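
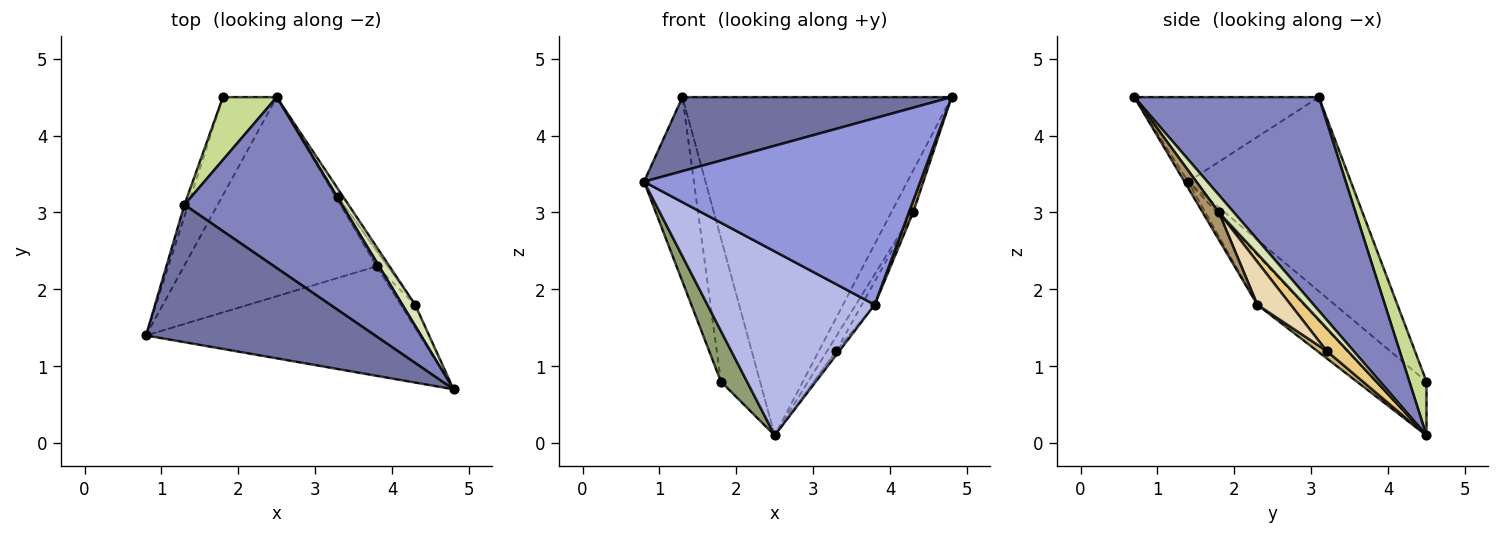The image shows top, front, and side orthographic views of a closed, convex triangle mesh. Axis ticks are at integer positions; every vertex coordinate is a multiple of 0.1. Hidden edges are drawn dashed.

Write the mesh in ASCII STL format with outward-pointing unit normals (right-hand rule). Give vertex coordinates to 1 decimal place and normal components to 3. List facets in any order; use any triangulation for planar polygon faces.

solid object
 facet normal -0.309 -0.451 0.837
  outer loop
   vertex 1.3 3.1 4.5
   vertex 0.8 1.4 3.4
   vertex 4.8 0.7 4.5
  endloop
 endfacet
 facet normal 0.522 0.761 0.385
  outer loop
   vertex 1.3 3.1 4.5
   vertex 4.8 0.7 4.5
   vertex 2.5 4.5 0.1
  endloop
 endfacet
 facet normal -0.012 -0.862 -0.507
  outer loop
   vertex 3.8 2.3 1.8
   vertex 4.8 0.7 4.5
   vertex 0.8 1.4 3.4
  endloop
 endfacet
 facet normal -0.185 -0.667 -0.722
  outer loop
   vertex 3.8 2.3 1.8
   vertex 0.8 1.4 3.4
   vertex 2.5 4.5 0.1
  endloop
 endfacet
 facet normal -0.664 -0.343 -0.664
  outer loop
   vertex 1.8 4.5 0.8
   vertex 2.5 4.5 0.1
   vertex 0.8 1.4 3.4
  endloop
 endfacet
 facet normal -0.956 0.293 -0.018
  outer loop
   vertex 1.8 4.5 0.8
   vertex 0.8 1.4 3.4
   vertex 1.3 3.1 4.5
  endloop
 endfacet
 facet normal 0.372 0.850 0.372
  outer loop
   vertex 1.8 4.5 0.8
   vertex 1.3 3.1 4.5
   vertex 2.5 4.5 0.1
  endloop
 endfacet
 facet normal 0.523 0.761 0.383
  outer loop
   vertex 4.3 1.8 3.0
   vertex 2.5 4.5 0.1
   vertex 4.8 0.7 4.5
  endloop
 endfacet
 facet normal 0.862 -0.227 -0.454
  outer loop
   vertex 4.3 1.8 3.0
   vertex 4.8 0.7 4.5
   vertex 3.8 2.3 1.8
  endloop
 endfacet
 facet normal 0.905 0.302 -0.302
  outer loop
   vertex 3.3 3.2 1.2
   vertex 3.8 2.3 1.8
   vertex 2.5 4.5 0.1
  endloop
 endfacet
 facet normal 0.901 0.383 -0.203
  outer loop
   vertex 3.3 3.2 1.2
   vertex 2.5 4.5 0.1
   vertex 4.3 1.8 3.0
  endloop
 endfacet
 facet normal 0.908 0.349 -0.233
  outer loop
   vertex 3.3 3.2 1.2
   vertex 4.3 1.8 3.0
   vertex 3.8 2.3 1.8
  endloop
 endfacet
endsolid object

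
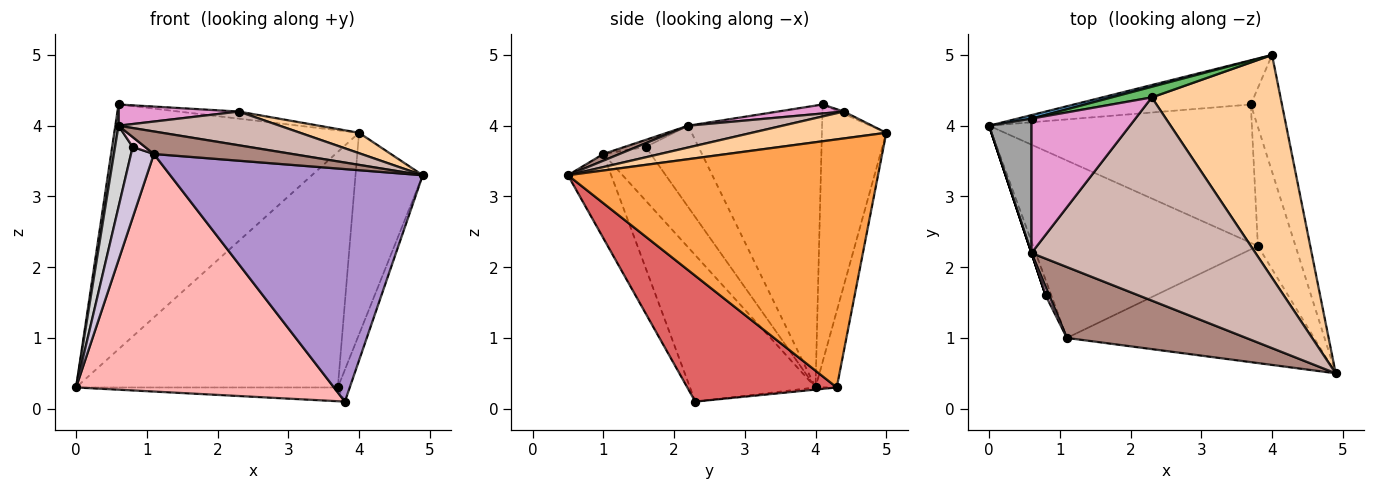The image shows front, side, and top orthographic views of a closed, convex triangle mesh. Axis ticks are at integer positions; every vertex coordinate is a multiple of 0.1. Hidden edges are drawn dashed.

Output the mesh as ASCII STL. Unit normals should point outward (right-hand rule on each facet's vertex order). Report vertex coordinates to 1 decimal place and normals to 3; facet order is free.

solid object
 facet normal -0.254 0.967 0.014
  outer loop
   vertex 0.6 4.1 4.3
   vertex 4.0 5.0 3.9
   vertex 0.0 4.0 0.3
  endloop
 endfacet
 facet normal -0.079 0.980 -0.184
  outer loop
   vertex 3.7 4.3 0.3
   vertex 0.0 4.0 0.3
   vertex 4.0 5.0 3.9
  endloop
 endfacet
 facet normal 0.970 0.210 -0.122
  outer loop
   vertex 3.7 4.3 0.3
   vertex 4.0 5.0 3.9
   vertex 4.9 0.5 3.3
  endloop
 endfacet
 facet normal 0.204 -0.089 0.975
  outer loop
   vertex 2.3 4.4 4.2
   vertex 4.9 0.5 3.3
   vertex 4.0 5.0 3.9
  endloop
 endfacet
 facet normal -0.049 0.554 0.831
  outer loop
   vertex 2.3 4.4 4.2
   vertex 4.0 5.0 3.9
   vertex 0.6 4.1 4.3
  endloop
 endfacet
 facet normal -0.008 0.099 -0.995
  outer loop
   vertex 3.8 2.3 0.1
   vertex 0.0 4.0 0.3
   vertex 3.7 4.3 0.3
  endloop
 endfacet
 facet normal 0.955 0.076 -0.285
  outer loop
   vertex 3.8 2.3 0.1
   vertex 3.7 4.3 0.3
   vertex 4.9 0.5 3.3
  endloop
 endfacet
 facet normal -0.363 -0.746 -0.558
  outer loop
   vertex 3.8 2.3 0.1
   vertex 1.1 1.0 3.6
   vertex 0.0 4.0 0.3
  endloop
 endfacet
 facet normal -0.151 -0.883 -0.445
  outer loop
   vertex 3.8 2.3 0.1
   vertex 4.9 0.5 3.3
   vertex 1.1 1.0 3.6
  endloop
 endfacet
 facet normal -0.897 -0.433 -0.094
  outer loop
   vertex 0.8 1.6 3.7
   vertex 0.0 4.0 0.3
   vertex 1.1 1.0 3.6
  endloop
 endfacet
 facet normal 0.035 -0.303 0.952
  outer loop
   vertex 0.6 2.2 4.0
   vertex 1.1 1.0 3.6
   vertex 4.9 0.5 3.3
  endloop
 endfacet
 facet normal 0.095 -0.163 0.982
  outer loop
   vertex 0.6 2.2 4.0
   vertex 4.9 0.5 3.3
   vertex 2.3 4.4 4.2
  endloop
 endfacet
 facet normal 0.085 -0.155 0.984
  outer loop
   vertex 0.6 2.2 4.0
   vertex 2.3 4.4 4.2
   vertex 0.6 4.1 4.3
  endloop
 endfacet
 facet normal -0.793 -0.463 0.396
  outer loop
   vertex 0.6 2.2 4.0
   vertex 0.8 1.6 3.7
   vertex 1.1 1.0 3.6
  endloop
 endfacet
 facet normal -0.989 -0.024 0.149
  outer loop
   vertex 0.6 2.2 4.0
   vertex 0.6 4.1 4.3
   vertex 0.0 4.0 0.3
  endloop
 endfacet
 facet normal -0.949 -0.316 0.000
  outer loop
   vertex 0.6 2.2 4.0
   vertex 0.0 4.0 0.3
   vertex 0.8 1.6 3.7
  endloop
 endfacet
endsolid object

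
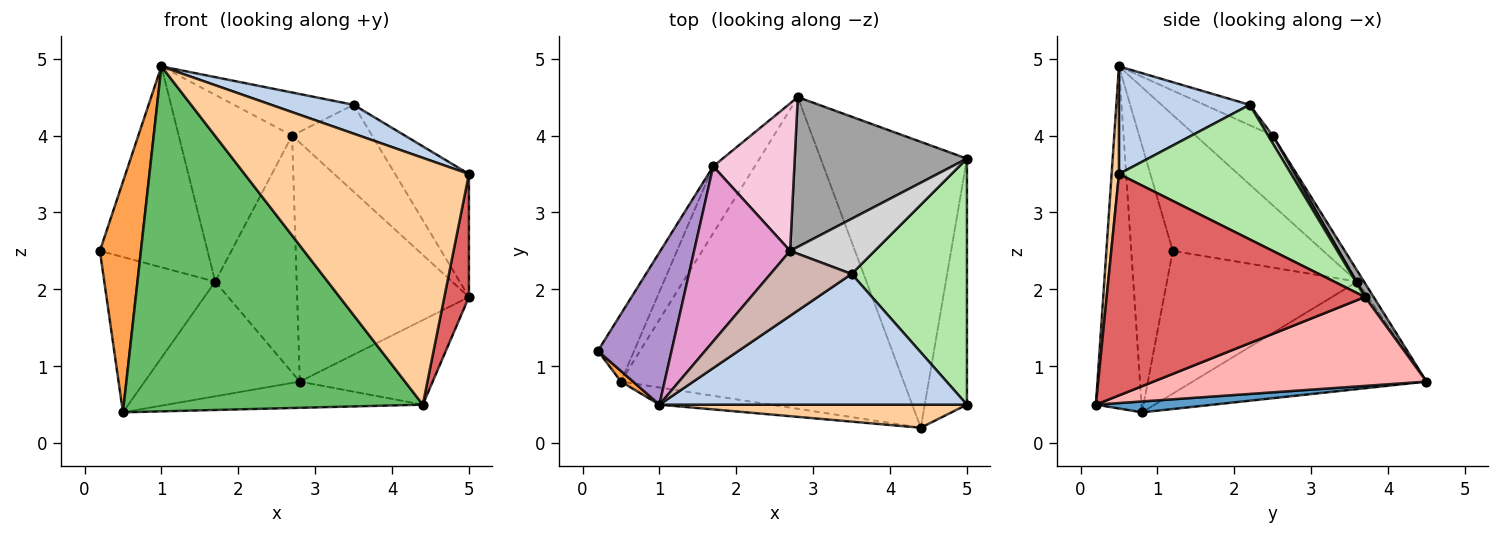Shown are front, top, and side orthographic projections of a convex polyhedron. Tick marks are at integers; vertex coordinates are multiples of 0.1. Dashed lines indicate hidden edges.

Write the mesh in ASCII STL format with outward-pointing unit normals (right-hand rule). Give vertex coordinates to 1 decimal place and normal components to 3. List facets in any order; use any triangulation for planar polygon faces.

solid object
 facet normal 0.038 0.084 -0.996
  outer loop
   vertex 0.5 0.8 0.4
   vertex 2.8 4.5 0.8
   vertex 4.4 0.2 0.5
  endloop
 endfacet
 facet normal 0.323 -0.204 0.924
  outer loop
   vertex 1.0 0.5 4.9
   vertex 5.0 0.5 3.5
   vertex 3.5 2.2 4.4
  endloop
 endfacet
 facet normal -0.711 -0.702 0.032
  outer loop
   vertex 1.0 0.5 4.9
   vertex 0.2 1.2 2.5
   vertex 0.5 0.8 0.4
  endloop
 endfacet
 facet normal 0.033 -0.995 0.093
  outer loop
   vertex 1.0 0.5 4.9
   vertex 4.4 0.2 0.5
   vertex 5.0 0.5 3.5
  endloop
 endfacet
 facet normal -0.151 -0.987 -0.049
  outer loop
   vertex 1.0 0.5 4.9
   vertex 0.5 0.8 0.4
   vertex 4.4 0.2 0.5
  endloop
 endfacet
 facet normal 0.722 0.309 0.619
  outer loop
   vertex 5.0 3.7 1.9
   vertex 3.5 2.2 4.4
   vertex 5.0 0.5 3.5
  endloop
 endfacet
 facet normal 0.978 -0.093 -0.186
  outer loop
   vertex 5.0 3.7 1.9
   vertex 5.0 0.5 3.5
   vertex 4.4 0.2 0.5
  endloop
 endfacet
 facet normal 0.503 0.245 -0.829
  outer loop
   vertex 5.0 3.7 1.9
   vertex 4.4 0.2 0.5
   vertex 2.8 4.5 0.8
  endloop
 endfacet
 facet normal -0.744 0.532 0.403
  outer loop
   vertex 1.7 3.6 2.1
   vertex 0.2 1.2 2.5
   vertex 1.0 0.5 4.9
  endloop
 endfacet
 facet normal -0.844 0.492 -0.214
  outer loop
   vertex 1.7 3.6 2.1
   vertex 0.5 0.8 0.4
   vertex 0.2 1.2 2.5
  endloop
 endfacet
 facet normal -0.793 0.526 -0.307
  outer loop
   vertex 1.7 3.6 2.1
   vertex 2.8 4.5 0.8
   vertex 0.5 0.8 0.4
  endloop
 endfacet
 facet normal -0.205 0.541 0.816
  outer loop
   vertex 2.7 2.5 4.0
   vertex 1.0 0.5 4.9
   vertex 3.5 2.2 4.4
  endloop
 endfacet
 facet normal -0.445 0.654 0.612
  outer loop
   vertex 2.7 2.5 4.0
   vertex 1.7 3.6 2.1
   vertex 1.0 0.5 4.9
  endloop
 endfacet
 facet normal -0.070 0.847 0.527
  outer loop
   vertex 2.7 2.5 4.0
   vertex 2.8 4.5 0.8
   vertex 1.7 3.6 2.1
  endloop
 endfacet
 facet normal 0.043 0.847 0.530
  outer loop
   vertex 2.7 2.5 4.0
   vertex 5.0 3.7 1.9
   vertex 2.8 4.5 0.8
  endloop
 endfacet
 facet normal 0.049 0.843 0.535
  outer loop
   vertex 2.7 2.5 4.0
   vertex 3.5 2.2 4.4
   vertex 5.0 3.7 1.9
  endloop
 endfacet
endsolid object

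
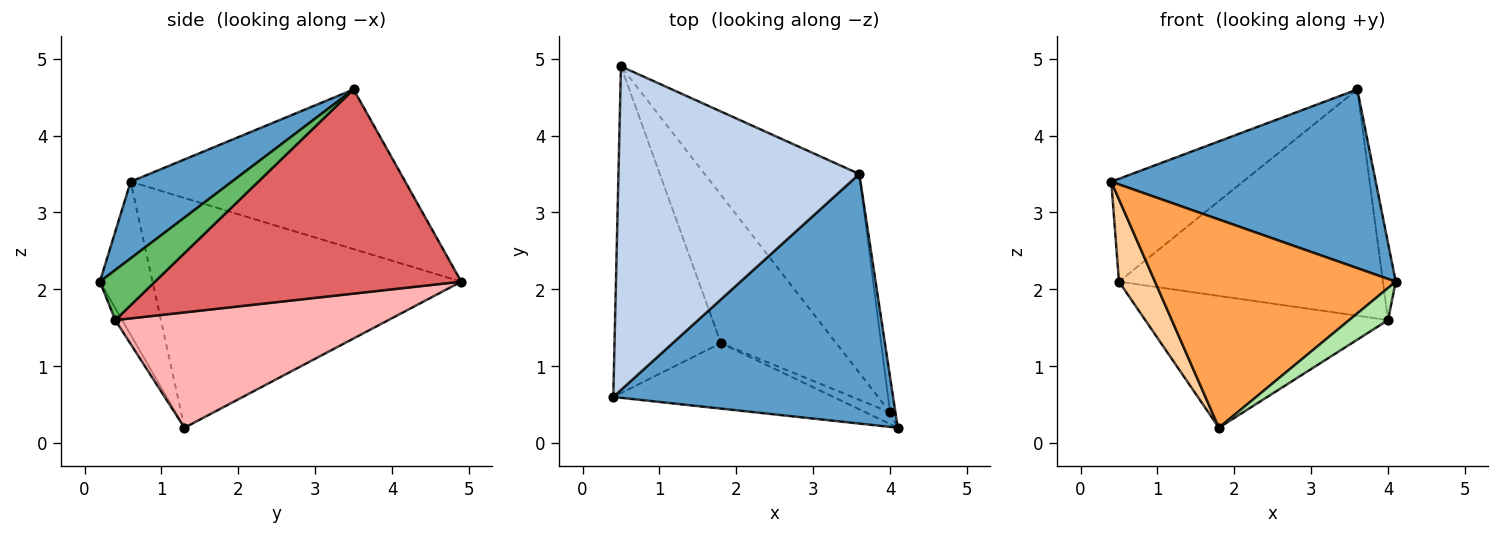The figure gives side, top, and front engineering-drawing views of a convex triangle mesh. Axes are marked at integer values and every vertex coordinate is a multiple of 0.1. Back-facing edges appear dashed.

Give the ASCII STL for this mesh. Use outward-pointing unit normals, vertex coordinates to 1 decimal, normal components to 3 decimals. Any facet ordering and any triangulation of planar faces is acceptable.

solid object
 facet normal 0.217 -0.568 0.794
  outer loop
   vertex 3.6 3.5 4.6
   vertex 0.4 0.6 3.4
   vertex 4.1 0.2 2.1
  endloop
 endfacet
 facet normal -0.534 0.256 0.806
  outer loop
   vertex 3.6 3.5 4.6
   vertex 0.5 4.9 2.1
   vertex 0.4 0.6 3.4
  endloop
 endfacet
 facet normal -0.204 -0.934 -0.294
  outer loop
   vertex 1.8 1.3 0.2
   vertex 4.1 0.2 2.1
   vertex 0.4 0.6 3.4
  endloop
 endfacet
 facet normal -0.902 -0.105 -0.418
  outer loop
   vertex 1.8 1.3 0.2
   vertex 0.4 0.6 3.4
   vertex 0.5 4.9 2.1
  endloop
 endfacet
 facet normal 0.969 0.225 -0.104
  outer loop
   vertex 4.0 0.4 1.6
   vertex 3.6 3.5 4.6
   vertex 4.1 0.2 2.1
  endloop
 endfacet
 facet normal -0.164 -0.927 -0.338
  outer loop
   vertex 4.0 0.4 1.6
   vertex 4.1 0.2 2.1
   vertex 1.8 1.3 0.2
  endloop
 endfacet
 facet normal 0.657 0.566 -0.498
  outer loop
   vertex 4.0 0.4 1.6
   vertex 0.5 4.9 2.1
   vertex 3.6 3.5 4.6
  endloop
 endfacet
 facet normal 0.599 0.532 -0.599
  outer loop
   vertex 4.0 0.4 1.6
   vertex 1.8 1.3 0.2
   vertex 0.5 4.9 2.1
  endloop
 endfacet
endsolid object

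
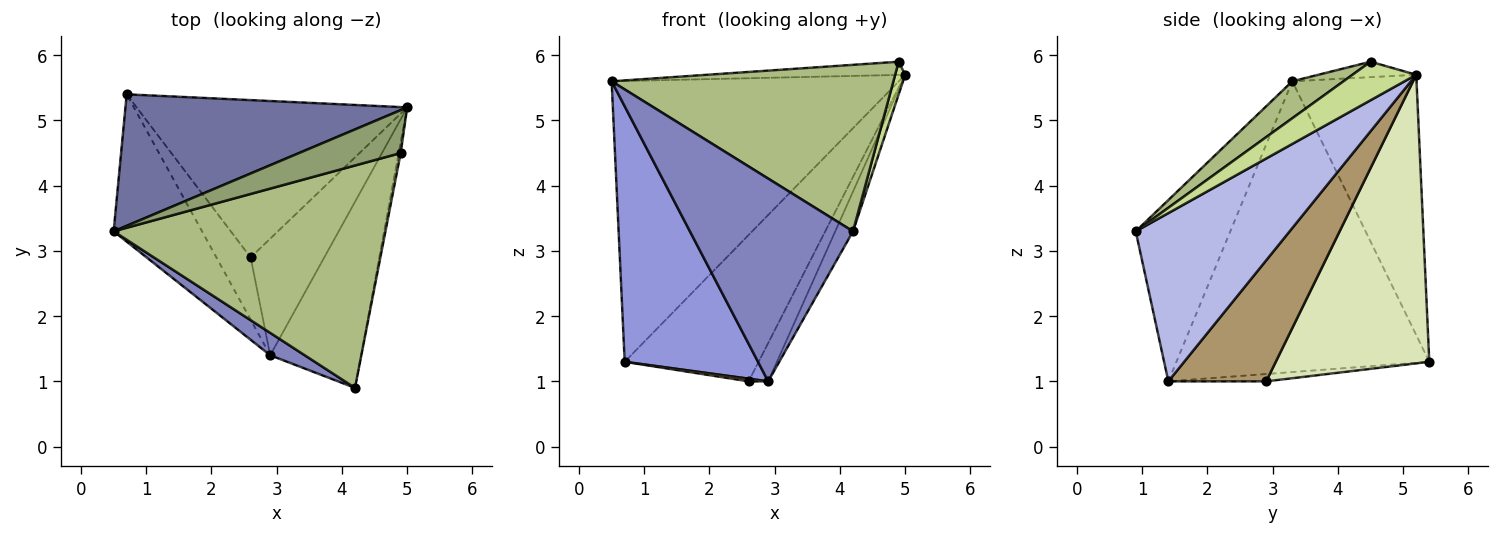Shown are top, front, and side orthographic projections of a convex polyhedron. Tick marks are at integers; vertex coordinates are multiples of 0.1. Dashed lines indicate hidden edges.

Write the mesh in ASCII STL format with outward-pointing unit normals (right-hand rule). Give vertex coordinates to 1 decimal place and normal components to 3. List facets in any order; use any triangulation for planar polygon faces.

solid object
 facet normal -0.365 0.843 0.395
  outer loop
   vertex 0.7 5.4 1.3
   vertex 0.5 3.3 5.6
   vertex 5.0 5.2 5.7
  endloop
 endfacet
 facet normal -0.499 -0.861 0.095
  outer loop
   vertex 2.9 1.4 1.0
   vertex 4.2 0.9 3.3
   vertex 0.5 3.3 5.6
  endloop
 endfacet
 facet normal -0.854 -0.450 -0.260
  outer loop
   vertex 2.9 1.4 1.0
   vertex 0.5 3.3 5.6
   vertex 0.7 5.4 1.3
  endloop
 endfacet
 facet normal 0.875 0.101 -0.473
  outer loop
   vertex 2.9 1.4 1.0
   vertex 5.0 5.2 5.7
   vertex 4.2 0.9 3.3
  endloop
 endfacet
 facet normal -0.144 0.291 0.946
  outer loop
   vertex 4.9 4.5 5.9
   vertex 5.0 5.2 5.7
   vertex 0.5 3.3 5.6
  endloop
 endfacet
 facet normal 0.108 -0.596 0.796
  outer loop
   vertex 4.9 4.5 5.9
   vertex 0.5 3.3 5.6
   vertex 4.2 0.9 3.3
  endloop
 endfacet
 facet normal 0.987 -0.155 -0.050
  outer loop
   vertex 4.9 4.5 5.9
   vertex 4.2 0.9 3.3
   vertex 5.0 5.2 5.7
  endloop
 endfacet
 facet normal 0.615 0.537 -0.577
  outer loop
   vertex 2.6 2.9 1.0
   vertex 0.7 5.4 1.3
   vertex 5.0 5.2 5.7
  endloop
 endfacet
 facet normal 0.842 0.168 -0.512
  outer loop
   vertex 2.6 2.9 1.0
   vertex 5.0 5.2 5.7
   vertex 2.9 1.4 1.0
  endloop
 endfacet
 facet normal -0.209 -0.042 -0.977
  outer loop
   vertex 2.6 2.9 1.0
   vertex 2.9 1.4 1.0
   vertex 0.7 5.4 1.3
  endloop
 endfacet
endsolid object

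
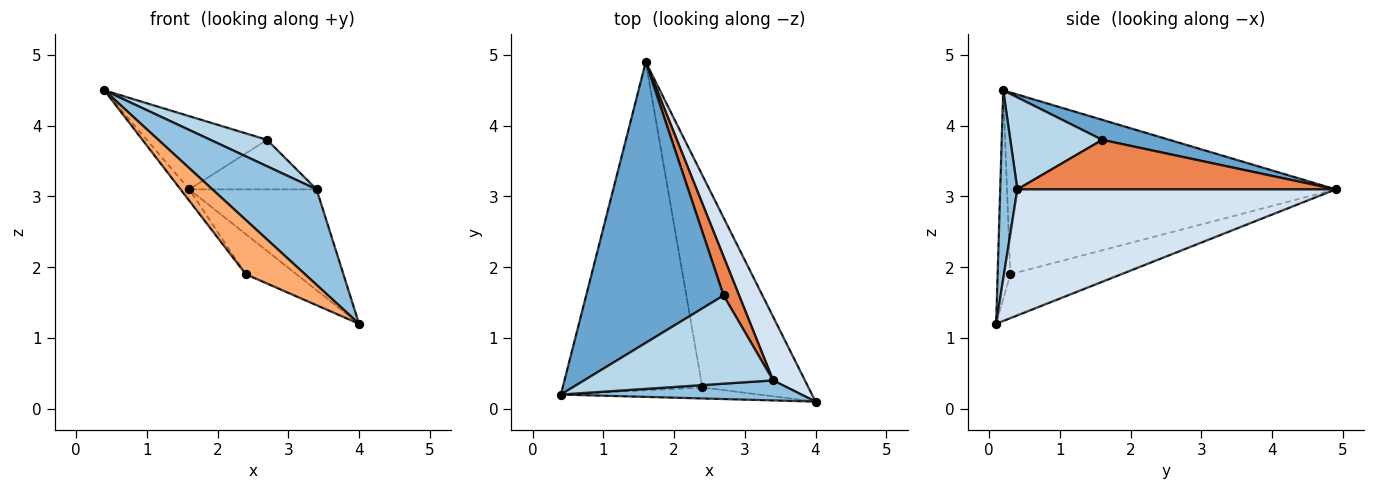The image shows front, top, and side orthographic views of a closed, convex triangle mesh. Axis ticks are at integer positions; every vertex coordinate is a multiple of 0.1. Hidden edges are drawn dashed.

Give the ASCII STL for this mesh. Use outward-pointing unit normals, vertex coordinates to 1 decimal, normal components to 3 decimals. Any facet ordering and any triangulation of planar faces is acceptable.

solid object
 facet normal 0.140 0.250 0.958
  outer loop
   vertex 2.7 1.6 3.8
   vertex 1.6 4.9 3.1
   vertex 0.4 0.2 4.5
  endloop
 endfacet
 facet normal 0.159 -0.966 0.203
  outer loop
   vertex 3.4 0.4 3.1
   vertex 0.4 0.2 4.5
   vertex 4.0 0.1 1.2
  endloop
 endfacet
 facet normal 0.423 -0.260 0.868
  outer loop
   vertex 3.4 0.4 3.1
   vertex 2.7 1.6 3.8
   vertex 0.4 0.2 4.5
  endloop
 endfacet
 facet normal 0.904 0.362 0.228
  outer loop
   vertex 3.4 0.4 3.1
   vertex 4.0 0.1 1.2
   vertex 1.6 4.9 3.1
  endloop
 endfacet
 facet normal 0.891 0.357 0.280
  outer loop
   vertex 3.4 0.4 3.1
   vertex 1.6 4.9 3.1
   vertex 2.7 1.6 3.8
  endloop
 endfacet
 facet normal -0.205 -0.959 -0.195
  outer loop
   vertex 2.4 0.3 1.9
   vertex 4.0 0.1 1.2
   vertex 0.4 0.2 4.5
  endloop
 endfacet
 facet normal -0.793 0.021 -0.609
  outer loop
   vertex 2.4 0.3 1.9
   vertex 0.4 0.2 4.5
   vertex 1.6 4.9 3.1
  endloop
 endfacet
 facet normal -0.377 0.172 -0.910
  outer loop
   vertex 2.4 0.3 1.9
   vertex 1.6 4.9 3.1
   vertex 4.0 0.1 1.2
  endloop
 endfacet
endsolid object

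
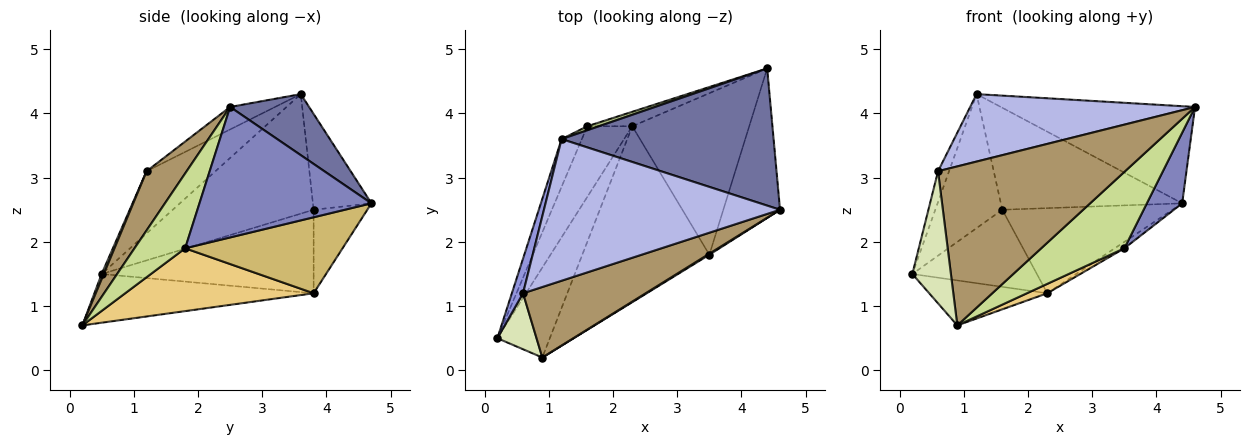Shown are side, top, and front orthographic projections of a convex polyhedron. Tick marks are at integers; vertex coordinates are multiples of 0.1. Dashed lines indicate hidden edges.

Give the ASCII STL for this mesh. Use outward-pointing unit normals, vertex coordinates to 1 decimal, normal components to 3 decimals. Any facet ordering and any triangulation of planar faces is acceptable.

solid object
 facet normal 0.229 0.563 0.795
  outer loop
   vertex 4.4 4.7 2.6
   vertex 1.2 3.6 4.3
   vertex 4.6 2.5 4.1
  endloop
 endfacet
 facet normal 0.901 -0.185 -0.392
  outer loop
   vertex 3.5 1.8 1.9
   vertex 4.4 4.7 2.6
   vertex 4.6 2.5 4.1
  endloop
 endfacet
 facet normal -0.972 0.156 0.175
  outer loop
   vertex 0.6 1.2 3.1
   vertex 1.2 3.6 4.3
   vertex 0.2 0.5 1.5
  endloop
 endfacet
 facet normal -0.086 -0.428 0.900
  outer loop
   vertex 0.6 1.2 3.1
   vertex 4.6 2.5 4.1
   vertex 1.2 3.6 4.3
  endloop
 endfacet
 facet normal -0.893 0.425 -0.151
  outer loop
   vertex 1.6 3.8 2.5
   vertex 0.2 0.5 1.5
   vertex 1.2 3.6 4.3
  endloop
 endfacet
 facet normal -0.307 0.951 0.037
  outer loop
   vertex 1.6 3.8 2.5
   vertex 1.2 3.6 4.3
   vertex 4.4 4.7 2.6
  endloop
 endfacet
 facet normal 0.520 -0.854 0.012
  outer loop
   vertex 0.9 0.2 0.7
   vertex 3.5 1.8 1.9
   vertex 4.6 2.5 4.1
  endloop
 endfacet
 facet normal 0.051 -0.920 0.390
  outer loop
   vertex 0.9 0.2 0.7
   vertex 0.6 1.2 3.1
   vertex 0.2 0.5 1.5
  endloop
 endfacet
 facet normal 0.192 -0.897 0.398
  outer loop
   vertex 0.9 0.2 0.7
   vertex 4.6 2.5 4.1
   vertex 0.6 1.2 3.1
  endloop
 endfacet
 facet normal 0.544 0.033 -0.838
  outer loop
   vertex 2.3 3.8 1.2
   vertex 4.4 4.7 2.6
   vertex 3.5 1.8 1.9
  endloop
 endfacet
 facet normal 0.443 -0.048 -0.895
  outer loop
   vertex 2.3 3.8 1.2
   vertex 3.5 1.8 1.9
   vertex 0.9 0.2 0.7
  endloop
 endfacet
 facet normal -0.297 0.941 -0.160
  outer loop
   vertex 2.3 3.8 1.2
   vertex 1.6 3.8 2.5
   vertex 4.4 4.7 2.6
  endloop
 endfacet
 facet normal -0.782 0.459 -0.421
  outer loop
   vertex 2.3 3.8 1.2
   vertex 0.2 0.5 1.5
   vertex 1.6 3.8 2.5
  endloop
 endfacet
 facet normal -0.639 0.344 -0.688
  outer loop
   vertex 2.3 3.8 1.2
   vertex 0.9 0.2 0.7
   vertex 0.2 0.5 1.5
  endloop
 endfacet
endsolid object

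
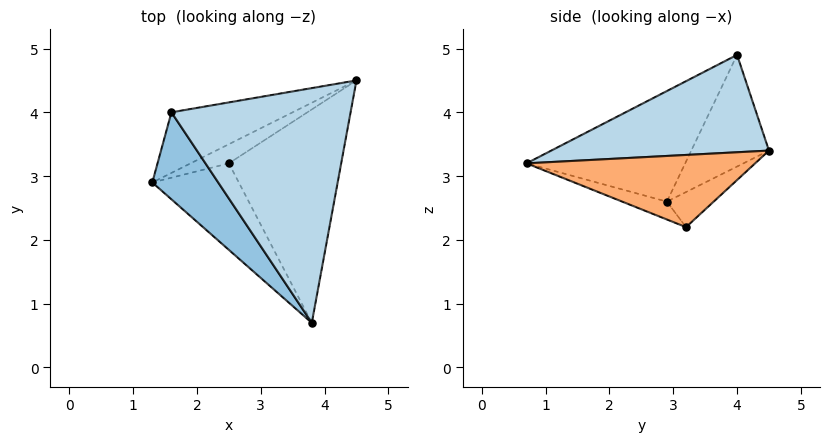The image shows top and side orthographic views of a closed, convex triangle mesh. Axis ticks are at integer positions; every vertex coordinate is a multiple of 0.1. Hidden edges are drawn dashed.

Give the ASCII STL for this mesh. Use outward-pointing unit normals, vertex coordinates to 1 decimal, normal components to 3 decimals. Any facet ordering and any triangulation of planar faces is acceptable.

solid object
 facet normal -0.340 0.865 -0.369
  outer loop
   vertex 1.6 4.0 4.9
   vertex 4.5 4.5 3.4
   vertex 1.3 2.9 2.6
  endloop
 endfacet
 facet normal -0.659 -0.642 0.393
  outer loop
   vertex 1.6 4.0 4.9
   vertex 1.3 2.9 2.6
   vertex 3.8 0.7 3.2
  endloop
 endfacet
 facet normal 0.473 -0.133 0.871
  outer loop
   vertex 1.6 4.0 4.9
   vertex 3.8 0.7 3.2
   vertex 4.5 4.5 3.4
  endloop
 endfacet
 facet normal -0.340 0.865 -0.371
  outer loop
   vertex 2.5 3.2 2.2
   vertex 1.3 2.9 2.6
   vertex 4.5 4.5 3.4
  endloop
 endfacet
 facet normal -0.181 -0.445 -0.877
  outer loop
   vertex 2.5 3.2 2.2
   vertex 3.8 0.7 3.2
   vertex 1.3 2.9 2.6
  endloop
 endfacet
 facet normal 0.540 -0.055 -0.840
  outer loop
   vertex 2.5 3.2 2.2
   vertex 4.5 4.5 3.4
   vertex 3.8 0.7 3.2
  endloop
 endfacet
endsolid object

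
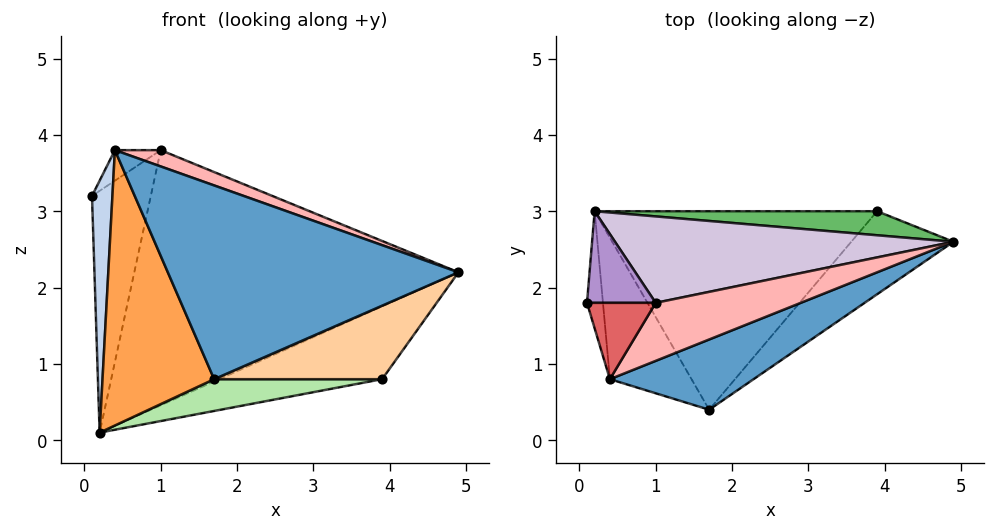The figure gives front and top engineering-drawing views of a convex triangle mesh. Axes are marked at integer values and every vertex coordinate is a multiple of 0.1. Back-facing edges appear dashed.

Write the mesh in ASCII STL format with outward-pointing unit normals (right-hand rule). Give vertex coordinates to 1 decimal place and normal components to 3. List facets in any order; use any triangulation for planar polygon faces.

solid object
 facet normal 0.445 -0.842 0.305
  outer loop
   vertex 0.4 0.8 3.8
   vertex 1.7 0.4 0.8
   vertex 4.9 2.6 2.2
  endloop
 endfacet
 facet normal -0.909 -0.378 -0.176
  outer loop
   vertex 0.4 0.8 3.8
   vertex 0.1 1.8 3.2
   vertex 0.2 3.0 0.1
  endloop
 endfacet
 facet normal -0.799 -0.535 -0.275
  outer loop
   vertex 0.4 0.8 3.8
   vertex 0.2 3.0 0.1
   vertex 1.7 0.4 0.8
  endloop
 endfacet
 facet normal 0.617 -0.522 -0.590
  outer loop
   vertex 3.9 3.0 0.8
   vertex 4.9 2.6 2.2
   vertex 1.7 0.4 0.8
  endloop
 endfacet
 facet normal -0.059 0.948 0.313
  outer loop
   vertex 3.9 3.0 0.8
   vertex 0.2 3.0 0.1
   vertex 4.9 2.6 2.2
  endloop
 endfacet
 facet normal 0.184 -0.155 -0.971
  outer loop
   vertex 3.9 3.0 0.8
   vertex 1.7 0.4 0.8
   vertex 0.2 3.0 0.1
  endloop
 endfacet
 facet normal -0.526 0.316 0.789
  outer loop
   vertex 1.0 1.8 3.8
   vertex 0.1 1.8 3.2
   vertex 0.4 0.8 3.8
  endloop
 endfacet
 facet normal 0.411 -0.246 0.878
  outer loop
   vertex 1.0 1.8 3.8
   vertex 0.4 0.8 3.8
   vertex 4.9 2.6 2.2
  endloop
 endfacet
 facet normal -0.230 0.910 0.345
  outer loop
   vertex 1.0 1.8 3.8
   vertex 0.2 3.0 0.1
   vertex 0.1 1.8 3.2
  endloop
 endfacet
 facet normal -0.063 0.945 0.320
  outer loop
   vertex 1.0 1.8 3.8
   vertex 4.9 2.6 2.2
   vertex 0.2 3.0 0.1
  endloop
 endfacet
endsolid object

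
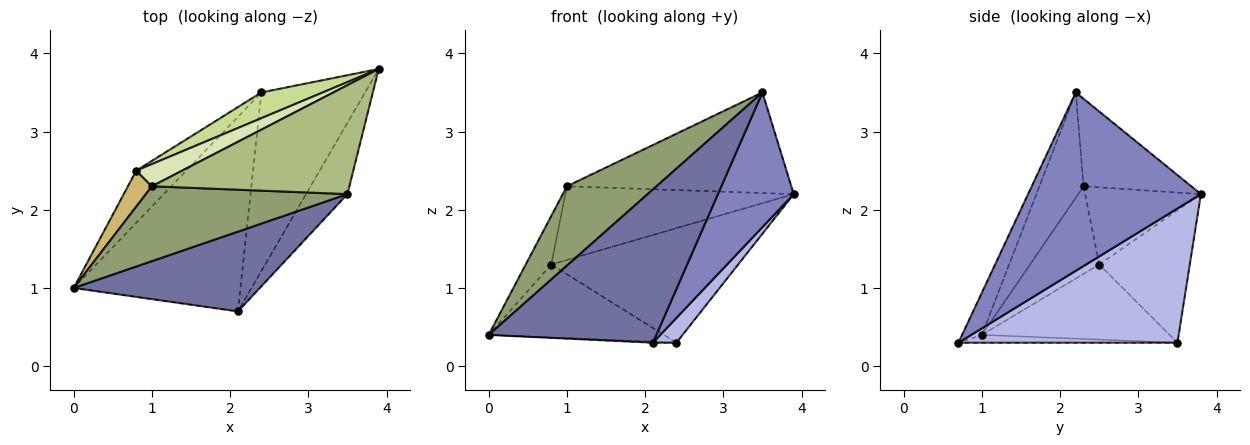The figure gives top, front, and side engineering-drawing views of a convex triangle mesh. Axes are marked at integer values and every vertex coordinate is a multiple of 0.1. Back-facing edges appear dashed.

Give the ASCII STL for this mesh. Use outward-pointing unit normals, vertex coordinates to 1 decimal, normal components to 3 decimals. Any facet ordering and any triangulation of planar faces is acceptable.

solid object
 facet normal -0.104 -0.882 0.459
  outer loop
   vertex 3.5 2.2 3.5
   vertex 0.0 1.0 0.4
   vertex 2.1 0.7 0.3
  endloop
 endfacet
 facet normal 0.896 -0.393 -0.208
  outer loop
   vertex 3.5 2.2 3.5
   vertex 2.1 0.7 0.3
   vertex 3.9 3.8 2.2
  endloop
 endfacet
 facet normal -0.047 0.005 -0.999
  outer loop
   vertex 2.4 3.5 0.3
   vertex 2.1 0.7 0.3
   vertex 0.0 1.0 0.4
  endloop
 endfacet
 facet normal 0.789 -0.084 -0.609
  outer loop
   vertex 2.4 3.5 0.3
   vertex 3.9 3.8 2.2
   vertex 2.1 0.7 0.3
  endloop
 endfacet
 facet normal -0.337 -0.685 0.646
  outer loop
   vertex 1.0 2.3 2.3
   vertex 0.0 1.0 0.4
   vertex 3.5 2.2 3.5
  endloop
 endfacet
 facet normal -0.310 0.645 0.699
  outer loop
   vertex 1.0 2.3 2.3
   vertex 3.5 2.2 3.5
   vertex 3.9 3.8 2.2
  endloop
 endfacet
 facet normal -0.427 0.882 0.198
  outer loop
   vertex 0.8 2.5 1.3
   vertex 3.9 3.8 2.2
   vertex 2.4 3.5 0.3
  endloop
 endfacet
 facet normal -0.437 0.861 0.260
  outer loop
   vertex 0.8 2.5 1.3
   vertex 1.0 2.3 2.3
   vertex 3.9 3.8 2.2
  endloop
 endfacet
 facet normal -0.657 0.613 -0.438
  outer loop
   vertex 0.8 2.5 1.3
   vertex 2.4 3.5 0.3
   vertex 0.0 1.0 0.4
  endloop
 endfacet
 facet normal -0.909 0.335 0.249
  outer loop
   vertex 0.8 2.5 1.3
   vertex 0.0 1.0 0.4
   vertex 1.0 2.3 2.3
  endloop
 endfacet
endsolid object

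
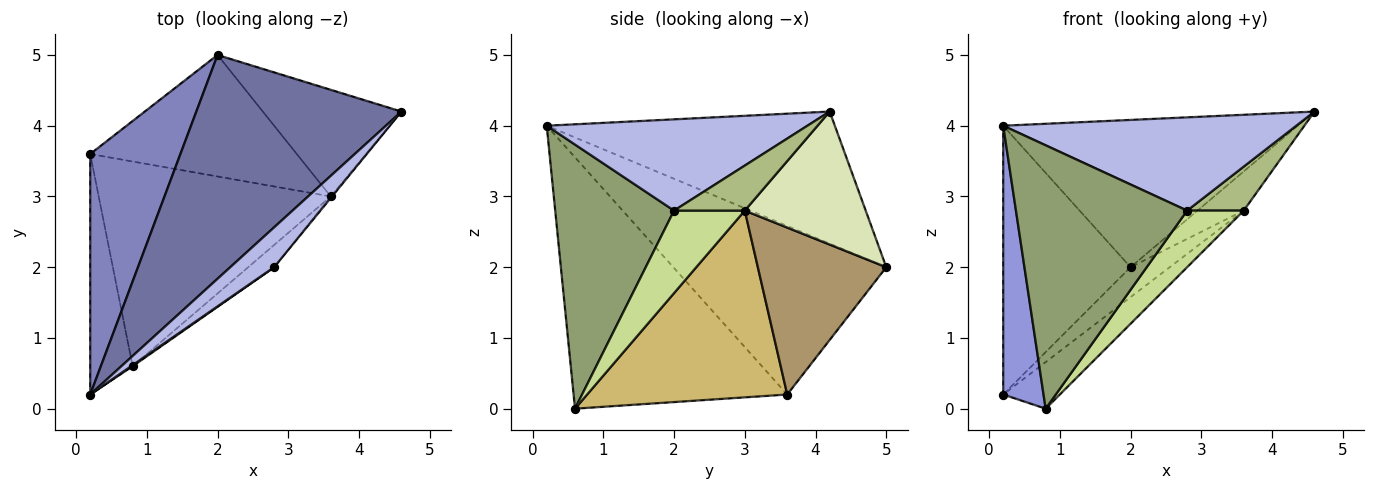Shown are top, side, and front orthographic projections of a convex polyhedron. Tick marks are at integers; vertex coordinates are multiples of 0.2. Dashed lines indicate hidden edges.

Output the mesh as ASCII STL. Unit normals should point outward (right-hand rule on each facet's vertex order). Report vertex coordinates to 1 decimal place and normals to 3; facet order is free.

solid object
 facet normal -0.474 0.484 0.736
  outer loop
   vertex 2.0 5.0 2.0
   vertex 0.2 0.2 4.0
   vertex 4.6 4.2 4.2
  endloop
 endfacet
 facet normal -0.780 0.466 0.417
  outer loop
   vertex 0.2 3.6 0.2
   vertex 0.2 0.2 4.0
   vertex 2.0 5.0 2.0
  endloop
 endfacet
 facet normal -0.969 -0.183 -0.164
  outer loop
   vertex 0.2 3.6 0.2
   vertex 0.8 0.6 0.0
   vertex 0.2 0.2 4.0
  endloop
 endfacet
 facet normal 0.633 -0.712 0.304
  outer loop
   vertex 2.8 2.0 2.8
   vertex 4.6 4.2 4.2
   vertex 0.2 0.2 4.0
  endloop
 endfacet
 facet normal 0.570 -0.821 0.003
  outer loop
   vertex 2.8 2.0 2.8
   vertex 0.2 0.2 4.0
   vertex 0.8 0.6 0.0
  endloop
 endfacet
 facet normal 0.781 -0.625 -0.022
  outer loop
   vertex 3.6 3.0 2.8
   vertex 4.6 4.2 4.2
   vertex 2.8 2.0 2.8
  endloop
 endfacet
 facet normal 0.758 -0.607 -0.238
  outer loop
   vertex 3.6 3.0 2.8
   vertex 2.8 2.0 2.8
   vertex 0.8 0.6 0.0
  endloop
 endfacet
 facet normal 0.669 0.256 -0.698
  outer loop
   vertex 3.6 3.0 2.8
   vertex 2.0 5.0 2.0
   vertex 4.6 4.2 4.2
  endloop
 endfacet
 facet normal 0.617 0.188 -0.764
  outer loop
   vertex 3.6 3.0 2.8
   vertex 0.2 3.6 0.2
   vertex 2.0 5.0 2.0
  endloop
 endfacet
 facet normal 0.617 0.175 -0.767
  outer loop
   vertex 3.6 3.0 2.8
   vertex 0.8 0.6 0.0
   vertex 0.2 3.6 0.2
  endloop
 endfacet
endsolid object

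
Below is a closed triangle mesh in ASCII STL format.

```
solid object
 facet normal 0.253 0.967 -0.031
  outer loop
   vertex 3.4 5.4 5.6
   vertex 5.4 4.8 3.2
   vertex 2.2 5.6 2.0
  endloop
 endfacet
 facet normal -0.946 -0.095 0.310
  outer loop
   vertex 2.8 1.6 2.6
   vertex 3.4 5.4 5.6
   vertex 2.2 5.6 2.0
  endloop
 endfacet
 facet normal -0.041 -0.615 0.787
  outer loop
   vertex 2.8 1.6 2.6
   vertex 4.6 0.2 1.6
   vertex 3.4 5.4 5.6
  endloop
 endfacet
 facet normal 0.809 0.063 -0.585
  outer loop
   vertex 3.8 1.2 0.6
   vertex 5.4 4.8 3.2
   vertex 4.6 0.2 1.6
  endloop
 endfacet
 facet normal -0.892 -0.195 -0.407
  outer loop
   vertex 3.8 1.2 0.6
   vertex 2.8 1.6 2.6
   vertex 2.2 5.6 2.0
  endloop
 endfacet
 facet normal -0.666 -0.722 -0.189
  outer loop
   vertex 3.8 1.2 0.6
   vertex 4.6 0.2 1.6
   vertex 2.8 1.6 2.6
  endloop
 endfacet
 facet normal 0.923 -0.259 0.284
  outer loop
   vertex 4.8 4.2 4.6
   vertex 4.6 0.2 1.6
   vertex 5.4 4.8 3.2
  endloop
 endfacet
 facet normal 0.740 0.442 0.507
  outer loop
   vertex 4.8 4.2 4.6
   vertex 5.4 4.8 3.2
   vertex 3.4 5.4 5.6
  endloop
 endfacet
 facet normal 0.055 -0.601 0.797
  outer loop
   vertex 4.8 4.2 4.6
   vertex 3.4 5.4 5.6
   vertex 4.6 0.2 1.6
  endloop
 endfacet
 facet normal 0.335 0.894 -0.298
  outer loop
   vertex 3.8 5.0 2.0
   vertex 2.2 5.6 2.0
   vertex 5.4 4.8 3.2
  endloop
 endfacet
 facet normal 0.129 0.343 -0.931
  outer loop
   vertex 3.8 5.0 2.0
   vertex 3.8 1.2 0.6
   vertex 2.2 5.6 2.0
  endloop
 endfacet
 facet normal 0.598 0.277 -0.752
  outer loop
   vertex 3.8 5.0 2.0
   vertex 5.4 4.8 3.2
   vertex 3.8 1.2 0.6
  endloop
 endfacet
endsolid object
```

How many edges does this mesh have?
18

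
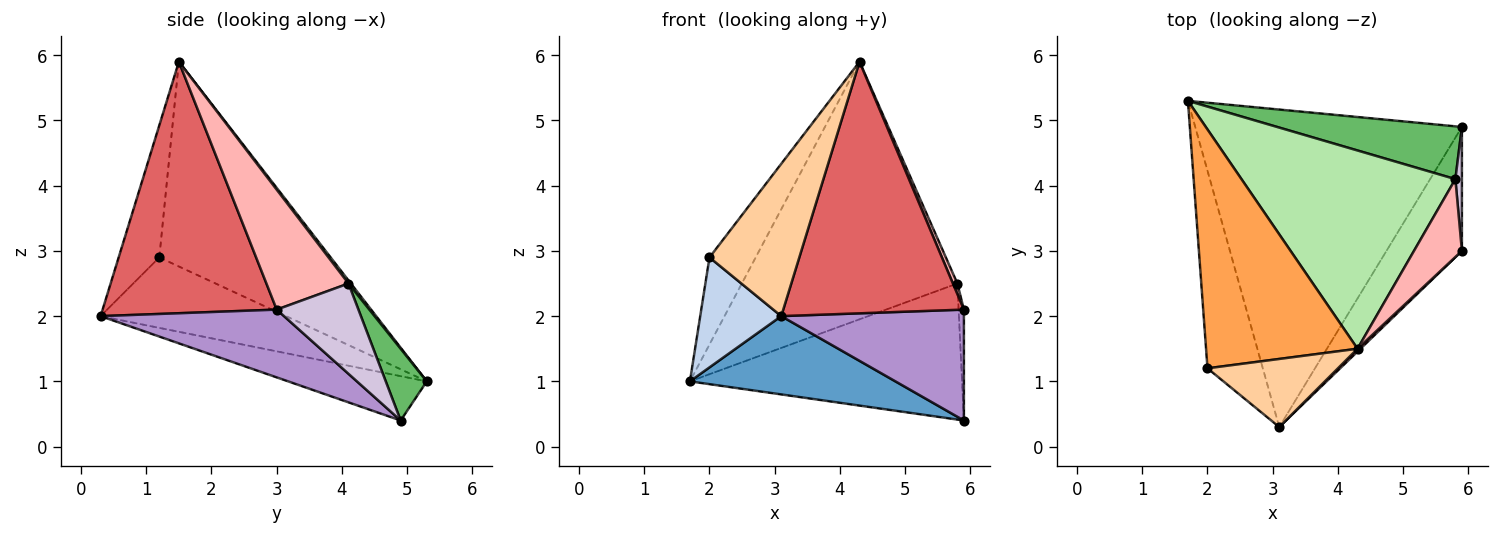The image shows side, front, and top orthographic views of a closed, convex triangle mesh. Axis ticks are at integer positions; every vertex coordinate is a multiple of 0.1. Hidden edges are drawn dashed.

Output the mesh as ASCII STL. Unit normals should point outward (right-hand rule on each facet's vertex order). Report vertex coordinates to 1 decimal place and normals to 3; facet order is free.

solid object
 facet normal -0.159 -0.236 -0.958
  outer loop
   vertex 3.1 0.3 2.0
   vertex 1.7 5.3 1.0
   vertex 5.9 4.9 0.4
  endloop
 endfacet
 facet normal -0.744 -0.325 -0.584
  outer loop
   vertex 2.0 1.2 2.9
   vertex 1.7 5.3 1.0
   vertex 3.1 0.3 2.0
  endloop
 endfacet
 facet normal -0.786 0.212 0.581
  outer loop
   vertex 2.0 1.2 2.9
   vertex 4.3 1.5 5.9
   vertex 1.7 5.3 1.0
  endloop
 endfacet
 facet normal -0.382 -0.844 0.377
  outer loop
   vertex 2.0 1.2 2.9
   vertex 3.1 0.3 2.0
   vertex 4.3 1.5 5.9
  endloop
 endfacet
 facet normal 0.139 0.923 0.358
  outer loop
   vertex 5.8 4.1 2.5
   vertex 5.9 4.9 0.4
   vertex 1.7 5.3 1.0
  endloop
 endfacet
 facet normal 0.009 0.792 0.610
  outer loop
   vertex 5.8 4.1 2.5
   vertex 1.7 5.3 1.0
   vertex 4.3 1.5 5.9
  endloop
 endfacet
 facet normal 0.694 -0.720 0.008
  outer loop
   vertex 5.9 3.0 2.1
   vertex 4.3 1.5 5.9
   vertex 3.1 0.3 2.0
  endloop
 endfacet
 facet normal 0.927 -0.050 0.371
  outer loop
   vertex 5.9 3.0 2.1
   vertex 5.8 4.1 2.5
   vertex 4.3 1.5 5.9
  endloop
 endfacet
 facet normal 0.556 -0.554 -0.619
  outer loop
   vertex 5.9 3.0 2.1
   vertex 3.1 0.3 2.0
   vertex 5.9 4.9 0.4
  endloop
 endfacet
 facet normal 0.995 0.064 0.072
  outer loop
   vertex 5.9 3.0 2.1
   vertex 5.9 4.9 0.4
   vertex 5.8 4.1 2.5
  endloop
 endfacet
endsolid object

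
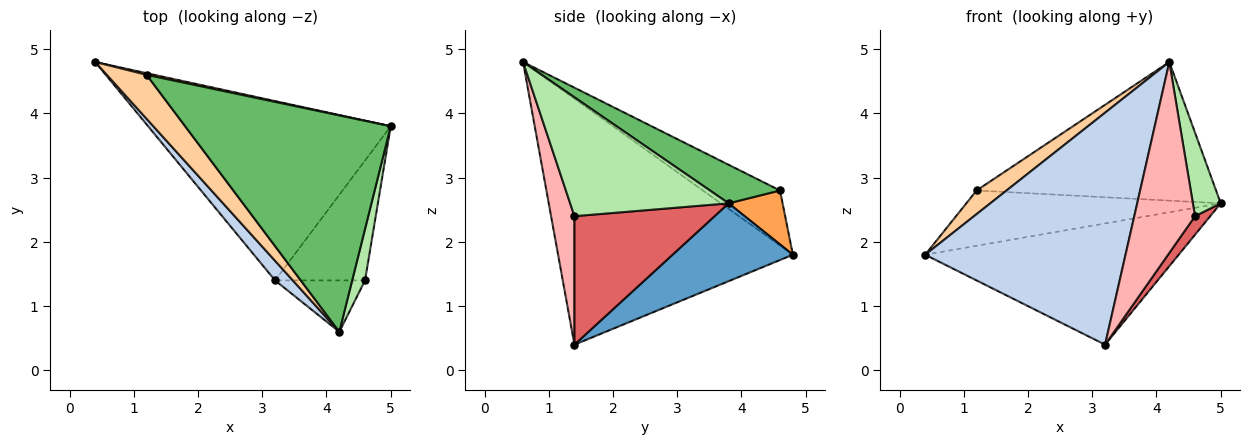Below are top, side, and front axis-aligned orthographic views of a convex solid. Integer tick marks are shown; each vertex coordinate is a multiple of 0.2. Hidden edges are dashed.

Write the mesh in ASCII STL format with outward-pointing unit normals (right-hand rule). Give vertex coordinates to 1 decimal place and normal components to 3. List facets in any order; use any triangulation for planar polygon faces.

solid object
 facet normal 0.257 0.541 -0.801
  outer loop
   vertex 3.2 1.4 0.4
   vertex 0.4 4.8 1.8
   vertex 5.0 3.8 2.6
  endloop
 endfacet
 facet normal -0.760 -0.648 0.055
  outer loop
   vertex 3.2 1.4 0.4
   vertex 4.2 0.6 4.8
   vertex 0.4 4.8 1.8
  endloop
 endfacet
 facet normal 0.207 0.978 0.030
  outer loop
   vertex 1.2 4.6 2.8
   vertex 5.0 3.8 2.6
   vertex 0.4 4.8 1.8
  endloop
 endfacet
 facet normal -0.773 -0.301 0.558
  outer loop
   vertex 1.2 4.6 2.8
   vertex 0.4 4.8 1.8
   vertex 4.2 0.6 4.8
  endloop
 endfacet
 facet normal 0.156 0.533 0.832
  outer loop
   vertex 1.2 4.6 2.8
   vertex 4.2 0.6 4.8
   vertex 5.0 3.8 2.6
  endloop
 endfacet
 facet normal 0.979 -0.172 0.106
  outer loop
   vertex 4.6 1.4 2.4
   vertex 5.0 3.8 2.6
   vertex 4.2 0.6 4.8
  endloop
 endfacet
 facet normal 0.816 -0.088 -0.571
  outer loop
   vertex 4.6 1.4 2.4
   vertex 3.2 1.4 0.4
   vertex 5.0 3.8 2.6
  endloop
 endfacet
 facet normal 0.348 -0.905 -0.244
  outer loop
   vertex 4.6 1.4 2.4
   vertex 4.2 0.6 4.8
   vertex 3.2 1.4 0.4
  endloop
 endfacet
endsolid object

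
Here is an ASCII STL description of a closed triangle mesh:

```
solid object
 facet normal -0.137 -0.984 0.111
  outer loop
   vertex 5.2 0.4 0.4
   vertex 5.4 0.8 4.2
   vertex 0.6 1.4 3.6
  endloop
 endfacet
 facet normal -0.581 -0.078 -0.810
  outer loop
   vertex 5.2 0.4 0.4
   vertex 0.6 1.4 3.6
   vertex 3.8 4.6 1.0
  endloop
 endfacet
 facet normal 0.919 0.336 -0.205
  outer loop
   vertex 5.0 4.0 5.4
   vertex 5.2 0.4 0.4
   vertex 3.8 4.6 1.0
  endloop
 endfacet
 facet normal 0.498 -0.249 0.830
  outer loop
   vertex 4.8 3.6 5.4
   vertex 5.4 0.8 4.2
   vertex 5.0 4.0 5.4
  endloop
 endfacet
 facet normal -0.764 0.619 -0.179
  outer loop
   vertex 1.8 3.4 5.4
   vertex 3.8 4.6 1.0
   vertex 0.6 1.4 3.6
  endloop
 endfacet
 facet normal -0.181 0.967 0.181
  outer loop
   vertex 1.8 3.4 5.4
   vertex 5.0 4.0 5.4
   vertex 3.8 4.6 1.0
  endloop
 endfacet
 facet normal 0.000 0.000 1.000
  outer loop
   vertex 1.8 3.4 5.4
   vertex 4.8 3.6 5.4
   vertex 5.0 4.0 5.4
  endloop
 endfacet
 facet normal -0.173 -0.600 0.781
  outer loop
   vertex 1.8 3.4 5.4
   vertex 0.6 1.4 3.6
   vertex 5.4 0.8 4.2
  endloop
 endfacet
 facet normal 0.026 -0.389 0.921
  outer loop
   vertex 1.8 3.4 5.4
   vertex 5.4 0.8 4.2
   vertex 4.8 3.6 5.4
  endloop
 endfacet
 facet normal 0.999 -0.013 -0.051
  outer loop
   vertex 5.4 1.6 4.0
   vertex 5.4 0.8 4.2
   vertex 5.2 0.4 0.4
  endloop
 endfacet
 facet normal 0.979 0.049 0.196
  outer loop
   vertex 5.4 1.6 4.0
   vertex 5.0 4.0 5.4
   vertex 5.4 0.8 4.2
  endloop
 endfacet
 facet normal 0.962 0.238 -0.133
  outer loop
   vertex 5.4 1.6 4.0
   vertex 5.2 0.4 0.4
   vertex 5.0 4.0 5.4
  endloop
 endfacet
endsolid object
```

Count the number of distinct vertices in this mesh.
8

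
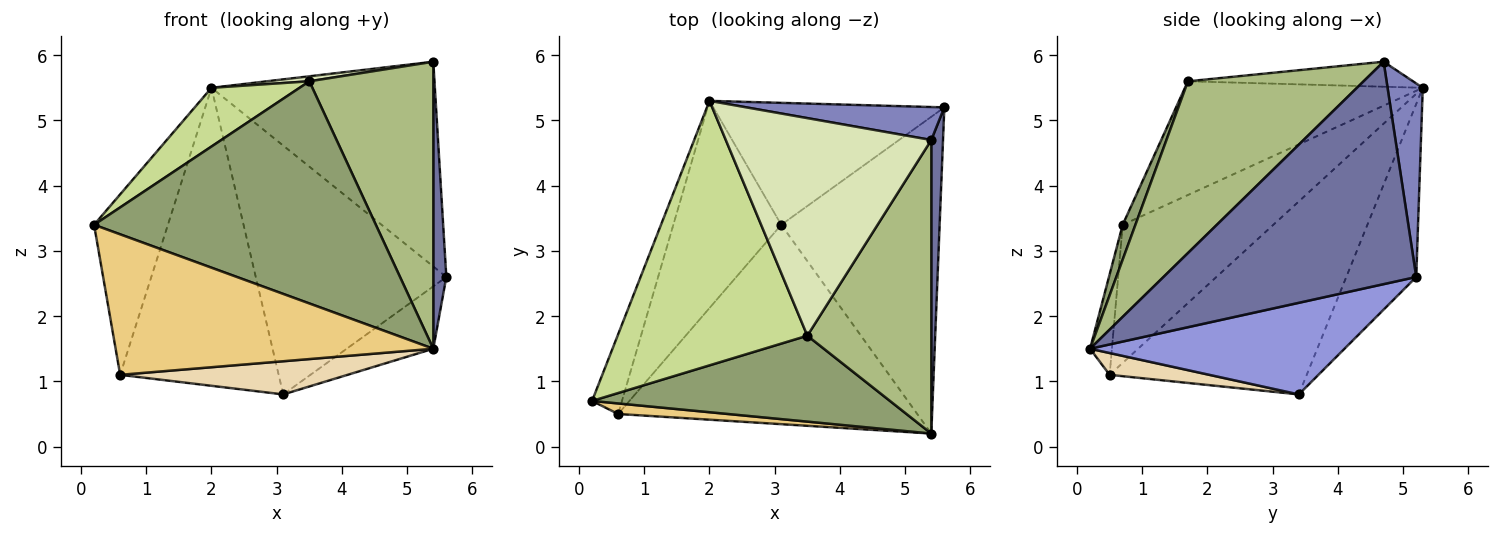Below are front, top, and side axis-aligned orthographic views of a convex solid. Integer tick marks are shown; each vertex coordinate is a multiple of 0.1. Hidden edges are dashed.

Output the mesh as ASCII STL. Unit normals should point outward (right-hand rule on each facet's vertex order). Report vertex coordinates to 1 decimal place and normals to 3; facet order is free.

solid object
 facet normal 0.997 -0.051 0.053
  outer loop
   vertex 5.4 4.7 5.9
   vertex 5.4 0.2 1.5
   vertex 5.6 5.2 2.6
  endloop
 endfacet
 facet normal 0.154 0.976 0.157
  outer loop
   vertex 2.0 5.3 5.5
   vertex 5.4 4.7 5.9
   vertex 5.6 5.2 2.6
  endloop
 endfacet
 facet normal 0.493 0.168 -0.853
  outer loop
   vertex 3.1 3.4 0.8
   vertex 5.6 5.2 2.6
   vertex 5.4 0.2 1.5
  endloop
 endfacet
 facet normal -0.313 0.853 -0.418
  outer loop
   vertex 3.1 3.4 0.8
   vertex 2.0 5.3 5.5
   vertex 5.6 5.2 2.6
  endloop
 endfacet
 facet normal 0.042 -0.932 0.360
  outer loop
   vertex 3.5 1.7 5.6
   vertex 0.2 0.7 3.4
   vertex 5.4 0.2 1.5
  endloop
 endfacet
 facet normal 0.704 -0.497 0.508
  outer loop
   vertex 3.5 1.7 5.6
   vertex 5.4 0.2 1.5
   vertex 5.4 4.7 5.9
  endloop
 endfacet
 facet normal -0.505 -0.187 0.843
  outer loop
   vertex 3.5 1.7 5.6
   vertex 2.0 5.3 5.5
   vertex 0.2 0.7 3.4
  endloop
 endfacet
 facet normal -0.121 -0.023 0.992
  outer loop
   vertex 3.5 1.7 5.6
   vertex 5.4 4.7 5.9
   vertex 2.0 5.3 5.5
  endloop
 endfacet
 facet normal -0.881 0.432 -0.191
  outer loop
   vertex 0.6 0.5 1.1
   vertex 0.2 0.7 3.4
   vertex 2.0 5.3 5.5
  endloop
 endfacet
 facet normal -0.714 0.575 -0.399
  outer loop
   vertex 0.6 0.5 1.1
   vertex 2.0 5.3 5.5
   vertex 3.1 3.4 0.8
  endloop
 endfacet
 facet normal -0.068 -0.995 0.075
  outer loop
   vertex 0.6 0.5 1.1
   vertex 5.4 0.2 1.5
   vertex 0.2 0.7 3.4
  endloop
 endfacet
 facet normal 0.072 -0.164 -0.984
  outer loop
   vertex 0.6 0.5 1.1
   vertex 3.1 3.4 0.8
   vertex 5.4 0.2 1.5
  endloop
 endfacet
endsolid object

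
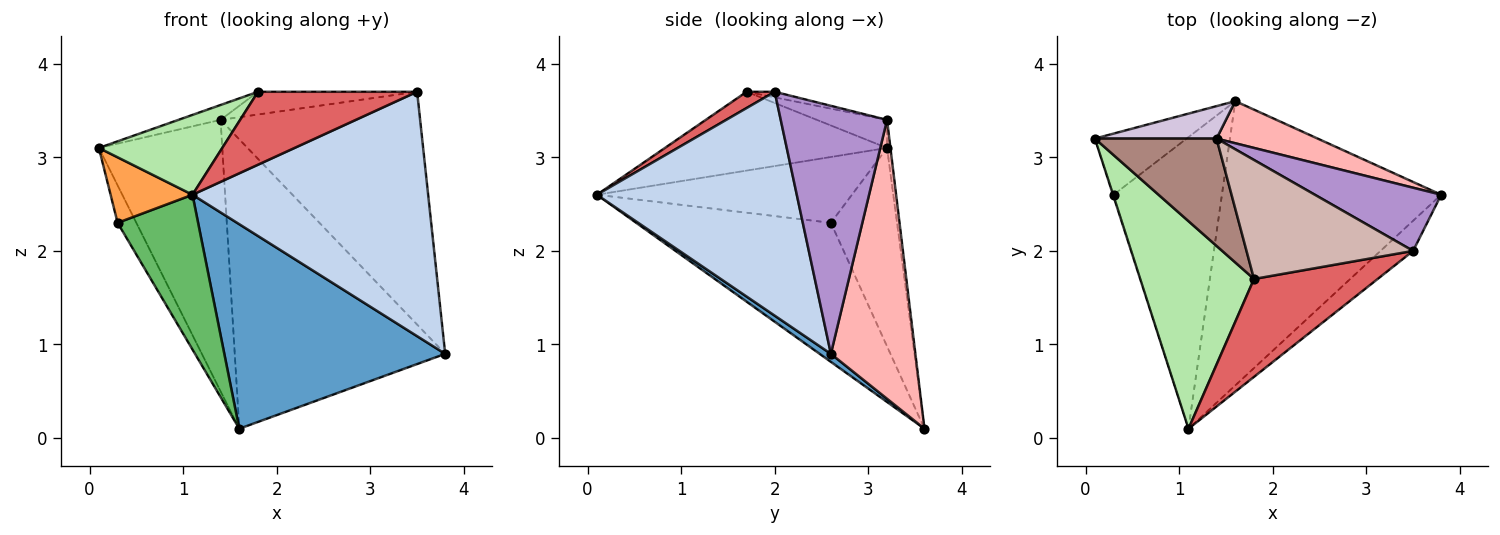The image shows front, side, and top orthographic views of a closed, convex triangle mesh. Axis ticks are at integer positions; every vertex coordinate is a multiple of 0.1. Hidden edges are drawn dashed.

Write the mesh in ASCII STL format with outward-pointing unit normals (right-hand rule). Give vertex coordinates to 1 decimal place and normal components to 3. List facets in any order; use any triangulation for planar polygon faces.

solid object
 facet normal 0.030 -0.584 -0.811
  outer loop
   vertex 1.6 3.6 0.1
   vertex 3.8 2.6 0.9
   vertex 1.1 0.1 2.6
  endloop
 endfacet
 facet normal 0.644 -0.759 -0.094
  outer loop
   vertex 3.5 2.0 3.7
   vertex 1.1 0.1 2.6
   vertex 3.8 2.6 0.9
  endloop
 endfacet
 facet normal -0.952 -0.306 -0.009
  outer loop
   vertex 0.3 2.6 2.3
   vertex 1.1 0.1 2.6
   vertex 0.1 3.2 3.1
  endloop
 endfacet
 facet normal -0.879 0.249 -0.406
  outer loop
   vertex 0.3 2.6 2.3
   vertex 0.1 3.2 3.1
   vertex 1.6 3.6 0.1
  endloop
 endfacet
 facet normal -0.750 -0.310 -0.584
  outer loop
   vertex 0.3 2.6 2.3
   vertex 1.6 3.6 0.1
   vertex 1.1 0.1 2.6
  endloop
 endfacet
 facet normal -0.543 -0.302 0.784
  outer loop
   vertex 1.8 1.7 3.7
   vertex 0.1 3.2 3.1
   vertex 1.1 0.1 2.6
  endloop
 endfacet
 facet normal 0.105 -0.594 0.797
  outer loop
   vertex 1.8 1.7 3.7
   vertex 1.1 0.1 2.6
   vertex 3.5 2.0 3.7
  endloop
 endfacet
 facet normal 0.369 0.920 0.134
  outer loop
   vertex 1.4 3.2 3.4
   vertex 3.8 2.6 0.9
   vertex 1.6 3.6 0.1
  endloop
 endfacet
 facet normal 0.457 0.858 0.233
  outer loop
   vertex 1.4 3.2 3.4
   vertex 3.5 2.0 3.7
   vertex 3.8 2.6 0.9
  endloop
 endfacet
 facet normal -0.027 0.993 0.119
  outer loop
   vertex 1.4 3.2 3.4
   vertex 1.6 3.6 0.1
   vertex 0.1 3.2 3.1
  endloop
 endfacet
 facet normal -0.223 0.134 0.966
  outer loop
   vertex 1.4 3.2 3.4
   vertex 0.1 3.2 3.1
   vertex 1.8 1.7 3.7
  endloop
 endfacet
 facet normal -0.033 0.188 0.982
  outer loop
   vertex 1.4 3.2 3.4
   vertex 1.8 1.7 3.7
   vertex 3.5 2.0 3.7
  endloop
 endfacet
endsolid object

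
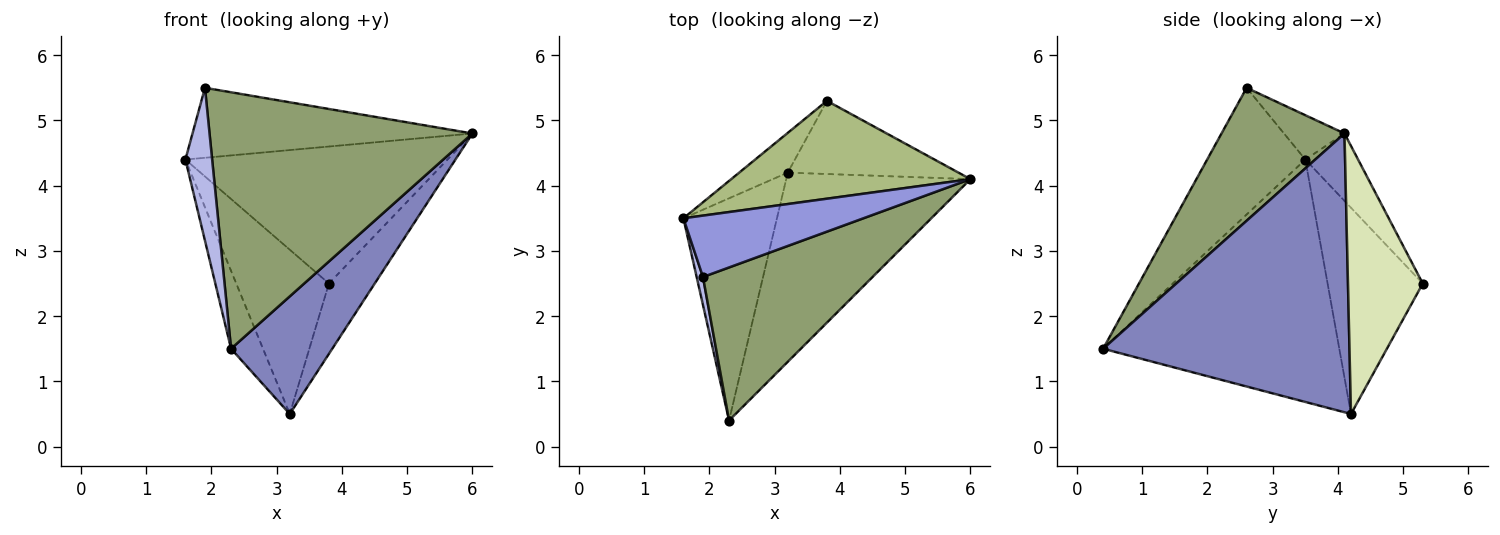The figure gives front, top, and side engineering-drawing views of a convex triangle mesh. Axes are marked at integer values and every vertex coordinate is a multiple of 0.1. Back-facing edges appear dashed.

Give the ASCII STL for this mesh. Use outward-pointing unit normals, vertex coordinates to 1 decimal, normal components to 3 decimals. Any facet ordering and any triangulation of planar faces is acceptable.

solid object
 facet normal -0.926 0.125 -0.357
  outer loop
   vertex 3.2 4.2 0.5
   vertex 2.3 0.4 1.5
   vertex 1.6 3.5 4.4
  endloop
 endfacet
 facet normal 0.789 -0.324 -0.521
  outer loop
   vertex 3.2 4.2 0.5
   vertex 6.0 4.1 4.8
   vertex 2.3 0.4 1.5
  endloop
 endfacet
 facet normal -0.160 0.742 0.651
  outer loop
   vertex 1.9 2.6 5.5
   vertex 6.0 4.1 4.8
   vertex 1.6 3.5 4.4
  endloop
 endfacet
 facet normal -0.964 -0.263 0.048
  outer loop
   vertex 1.9 2.6 5.5
   vertex 1.6 3.5 4.4
   vertex 2.3 0.4 1.5
  endloop
 endfacet
 facet normal 0.373 -0.797 0.476
  outer loop
   vertex 1.9 2.6 5.5
   vertex 2.3 0.4 1.5
   vertex 6.0 4.1 4.8
  endloop
 endfacet
 facet normal -0.162 0.803 0.574
  outer loop
   vertex 3.8 5.3 2.5
   vertex 1.6 3.5 4.4
   vertex 6.0 4.1 4.8
  endloop
 endfacet
 facet normal -0.707 0.688 -0.166
  outer loop
   vertex 3.8 5.3 2.5
   vertex 3.2 4.2 0.5
   vertex 1.6 3.5 4.4
  endloop
 endfacet
 facet normal 0.749 0.459 -0.477
  outer loop
   vertex 3.8 5.3 2.5
   vertex 6.0 4.1 4.8
   vertex 3.2 4.2 0.5
  endloop
 endfacet
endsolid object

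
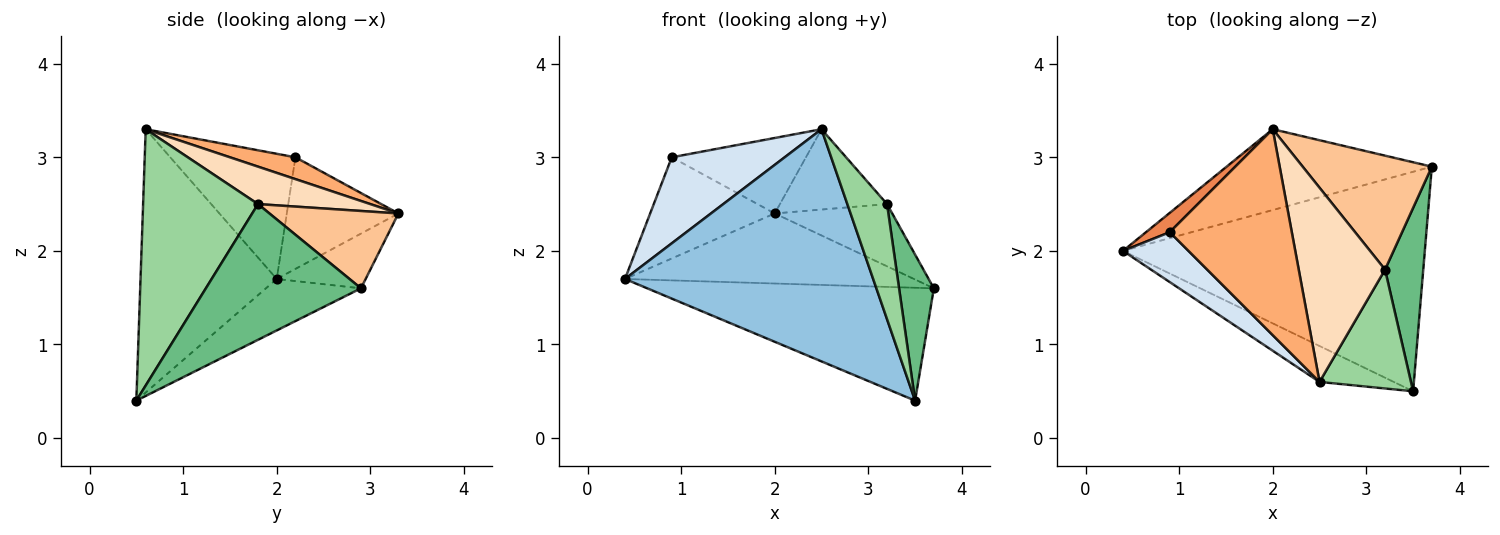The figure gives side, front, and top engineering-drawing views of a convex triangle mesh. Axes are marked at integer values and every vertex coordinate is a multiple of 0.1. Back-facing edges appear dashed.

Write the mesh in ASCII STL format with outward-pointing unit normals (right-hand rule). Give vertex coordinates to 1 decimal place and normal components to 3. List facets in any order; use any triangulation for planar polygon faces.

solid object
 facet normal -0.150 0.452 -0.879
  outer loop
   vertex 3.5 0.5 0.4
   vertex 0.4 2.0 1.7
   vertex 3.7 2.9 1.6
  endloop
 endfacet
 facet normal -0.477 -0.869 -0.134
  outer loop
   vertex 2.5 0.6 3.3
   vertex 0.4 2.0 1.7
   vertex 3.5 0.5 0.4
  endloop
 endfacet
 facet normal -0.198 0.642 -0.741
  outer loop
   vertex 2.0 3.3 2.4
   vertex 3.7 2.9 1.6
   vertex 0.4 2.0 1.7
  endloop
 endfacet
 facet normal -0.692 -0.624 0.362
  outer loop
   vertex 0.9 2.2 3.0
   vertex 0.4 2.0 1.7
   vertex 2.5 0.6 3.3
  endloop
 endfacet
 facet normal -0.661 0.737 0.141
  outer loop
   vertex 0.9 2.2 3.0
   vertex 2.0 3.3 2.4
   vertex 0.4 2.0 1.7
  endloop
 endfacet
 facet normal 0.166 0.339 0.926
  outer loop
   vertex 0.9 2.2 3.0
   vertex 2.5 0.6 3.3
   vertex 2.0 3.3 2.4
  endloop
 endfacet
 facet normal 0.465 0.424 0.777
  outer loop
   vertex 3.2 1.8 2.5
   vertex 3.7 2.9 1.6
   vertex 2.0 3.3 2.4
  endloop
 endfacet
 facet normal 0.372 0.355 0.858
  outer loop
   vertex 3.2 1.8 2.5
   vertex 2.0 3.3 2.4
   vertex 2.5 0.6 3.3
  endloop
 endfacet
 facet normal 0.941 -0.211 0.265
  outer loop
   vertex 3.2 1.8 2.5
   vertex 3.5 0.5 0.4
   vertex 3.7 2.9 1.6
  endloop
 endfacet
 facet normal 0.896 -0.309 0.320
  outer loop
   vertex 3.2 1.8 2.5
   vertex 2.5 0.6 3.3
   vertex 3.5 0.5 0.4
  endloop
 endfacet
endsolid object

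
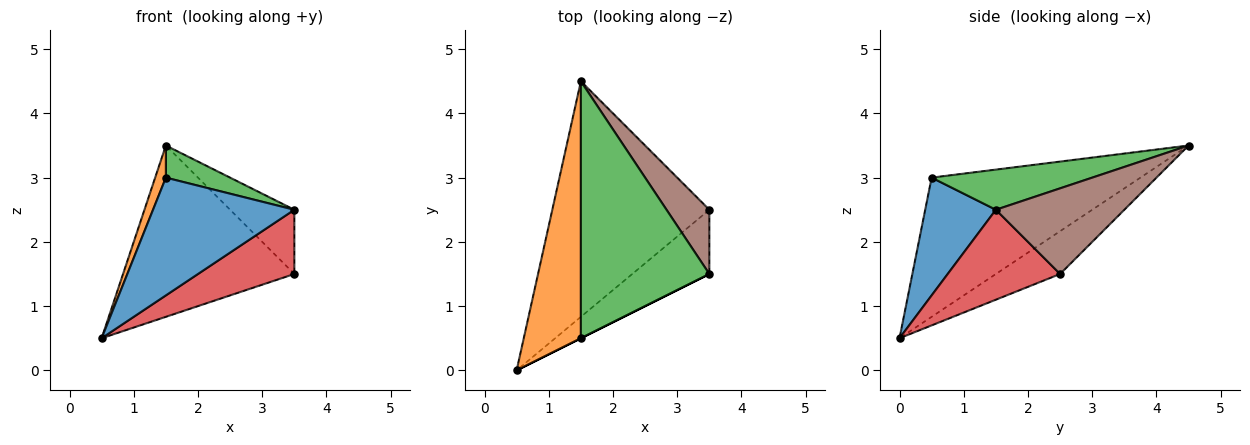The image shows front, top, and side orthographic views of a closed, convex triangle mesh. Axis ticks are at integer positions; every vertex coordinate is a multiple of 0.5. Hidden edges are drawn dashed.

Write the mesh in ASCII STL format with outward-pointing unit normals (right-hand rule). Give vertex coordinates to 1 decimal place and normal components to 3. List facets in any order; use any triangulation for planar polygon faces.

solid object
 facet normal 0.447 -0.894 0.000
  outer loop
   vertex 1.5 0.5 3.0
   vertex 0.5 0.0 0.5
   vertex 3.5 1.5 2.5
  endloop
 endfacet
 facet normal -0.924 -0.047 0.379
  outer loop
   vertex 1.5 0.5 3.0
   vertex 1.5 4.5 3.5
   vertex 0.5 0.0 0.5
  endloop
 endfacet
 facet normal 0.296 -0.118 0.948
  outer loop
   vertex 1.5 0.5 3.0
   vertex 3.5 1.5 2.5
   vertex 1.5 4.5 3.5
  endloop
 endfacet
 facet normal 0.636 -0.545 -0.545
  outer loop
   vertex 3.5 2.5 1.5
   vertex 3.5 1.5 2.5
   vertex 0.5 0.0 0.5
  endloop
 endfacet
 facet normal -0.215 0.574 -0.790
  outer loop
   vertex 3.5 2.5 1.5
   vertex 0.5 0.0 0.5
   vertex 1.5 4.5 3.5
  endloop
 endfacet
 facet normal 0.816 0.408 0.408
  outer loop
   vertex 3.5 2.5 1.5
   vertex 1.5 4.5 3.5
   vertex 3.5 1.5 2.5
  endloop
 endfacet
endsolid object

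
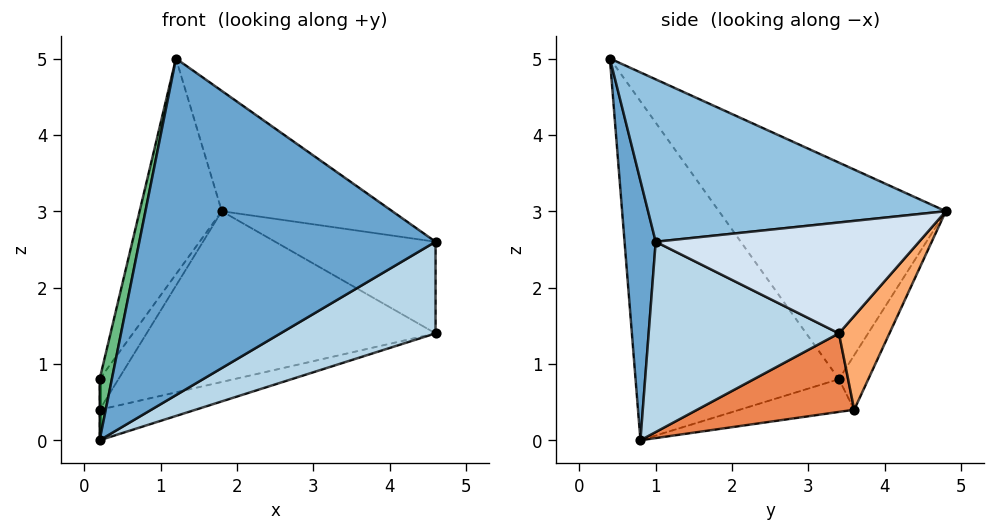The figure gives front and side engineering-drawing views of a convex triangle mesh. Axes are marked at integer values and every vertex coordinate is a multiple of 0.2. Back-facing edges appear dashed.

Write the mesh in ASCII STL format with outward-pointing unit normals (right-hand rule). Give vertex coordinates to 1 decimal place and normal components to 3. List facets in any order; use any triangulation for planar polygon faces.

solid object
 facet normal 0.104 -0.990 -0.100
  outer loop
   vertex 1.2 0.4 5.0
   vertex 0.2 0.8 0.0
   vertex 4.6 1.0 2.6
  endloop
 endfacet
 facet normal 0.516 0.295 0.804
  outer loop
   vertex 1.2 0.4 5.0
   vertex 4.6 1.0 2.6
   vertex 1.8 4.8 3.0
  endloop
 endfacet
 facet normal 0.481 -0.392 -0.784
  outer loop
   vertex 4.6 3.4 1.4
   vertex 4.6 1.0 2.6
   vertex 0.2 0.8 0.0
  endloop
 endfacet
 facet normal 0.592 0.360 0.721
  outer loop
   vertex 4.6 3.4 1.4
   vertex 1.8 4.8 3.0
   vertex 4.6 1.0 2.6
  endloop
 endfacet
 facet normal 0.225 0.138 -0.964
  outer loop
   vertex 0.2 3.6 0.4
   vertex 4.6 3.4 1.4
   vertex 0.2 0.8 0.0
  endloop
 endfacet
 facet normal 0.150 0.859 -0.489
  outer loop
   vertex 0.2 3.6 0.4
   vertex 1.8 4.8 3.0
   vertex 4.6 3.4 1.4
  endloop
 endfacet
 facet normal -0.852 0.309 0.423
  outer loop
   vertex 0.2 3.4 0.8
   vertex 1.2 0.4 5.0
   vertex 1.8 4.8 3.0
  endloop
 endfacet
 facet normal -0.813 0.520 0.260
  outer loop
   vertex 0.2 3.4 0.8
   vertex 1.8 4.8 3.0
   vertex 0.2 3.6 0.4
  endloop
 endfacet
 facet normal -0.980 -0.059 0.191
  outer loop
   vertex 0.2 3.4 0.8
   vertex 0.2 0.8 0.0
   vertex 1.2 0.4 5.0
  endloop
 endfacet
 facet normal -1.000 0.000 0.000
  outer loop
   vertex 0.2 3.4 0.8
   vertex 0.2 3.6 0.4
   vertex 0.2 0.8 0.0
  endloop
 endfacet
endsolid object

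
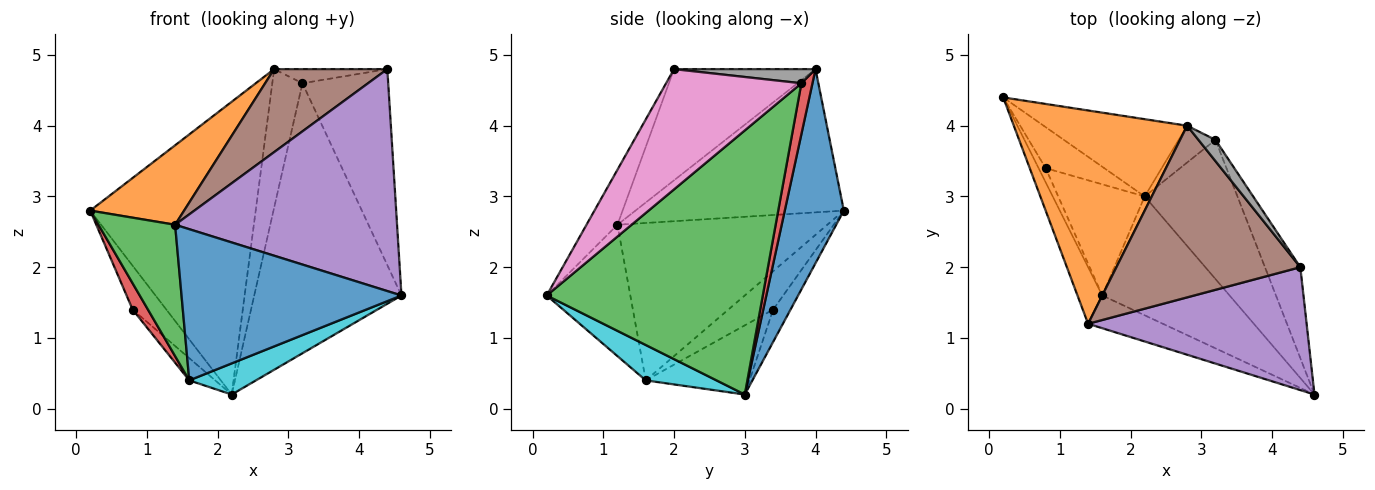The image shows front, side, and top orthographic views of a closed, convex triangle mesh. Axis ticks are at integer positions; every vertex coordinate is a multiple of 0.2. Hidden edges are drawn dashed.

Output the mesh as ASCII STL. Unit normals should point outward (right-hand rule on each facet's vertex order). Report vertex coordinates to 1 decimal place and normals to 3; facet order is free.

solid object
 facet normal 0.326 0.914 -0.241
  outer loop
   vertex 2.2 3.0 0.2
   vertex 0.2 4.4 2.8
   vertex 2.8 4.0 4.8
  endloop
 endfacet
 facet normal -0.612 -0.276 0.741
  outer loop
   vertex 1.4 1.2 2.6
   vertex 2.8 4.0 4.8
   vertex 0.2 4.4 2.8
  endloop
 endfacet
 facet normal 0.794 0.541 -0.279
  outer loop
   vertex 3.2 3.8 4.6
   vertex 4.6 0.2 1.6
   vertex 2.2 3.0 0.2
  endloop
 endfacet
 facet normal 0.335 0.911 -0.242
  outer loop
   vertex 3.2 3.8 4.6
   vertex 2.2 3.0 0.2
   vertex 2.8 4.0 4.8
  endloop
 endfacet
 facet normal -0.121 -0.868 0.481
  outer loop
   vertex 4.4 2.0 4.8
   vertex 1.4 1.2 2.6
   vertex 4.6 0.2 1.6
  endloop
 endfacet
 facet normal -0.478 -0.382 0.791
  outer loop
   vertex 4.4 2.0 4.8
   vertex 2.8 4.0 4.8
   vertex 1.4 1.2 2.6
  endloop
 endfacet
 facet normal 0.820 0.520 -0.241
  outer loop
   vertex 4.4 2.0 4.8
   vertex 4.6 0.2 1.6
   vertex 3.2 3.8 4.6
  endloop
 endfacet
 facet normal 0.570 0.456 0.684
  outer loop
   vertex 4.4 2.0 4.8
   vertex 3.2 3.8 4.6
   vertex 2.8 4.0 4.8
  endloop
 endfacet
 facet normal -0.353 0.683 -0.639
  outer loop
   vertex 0.8 3.4 1.4
   vertex 0.2 4.4 2.8
   vertex 2.2 3.0 0.2
  endloop
 endfacet
 facet normal 0.260 -0.245 -0.934
  outer loop
   vertex 1.6 1.6 0.4
   vertex 2.2 3.0 0.2
   vertex 4.6 0.2 1.6
  endloop
 endfacet
 facet normal -0.348 -0.916 -0.198
  outer loop
   vertex 1.6 1.6 0.4
   vertex 4.6 0.2 1.6
   vertex 1.4 1.2 2.6
  endloop
 endfacet
 facet normal -0.617 0.154 -0.772
  outer loop
   vertex 1.6 1.6 0.4
   vertex 0.8 3.4 1.4
   vertex 2.2 3.0 0.2
  endloop
 endfacet
 facet normal -0.929 -0.339 -0.146
  outer loop
   vertex 1.6 1.6 0.4
   vertex 1.4 1.2 2.6
   vertex 0.2 4.4 2.8
  endloop
 endfacet
 facet normal -0.932 -0.319 -0.172
  outer loop
   vertex 1.6 1.6 0.4
   vertex 0.2 4.4 2.8
   vertex 0.8 3.4 1.4
  endloop
 endfacet
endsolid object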